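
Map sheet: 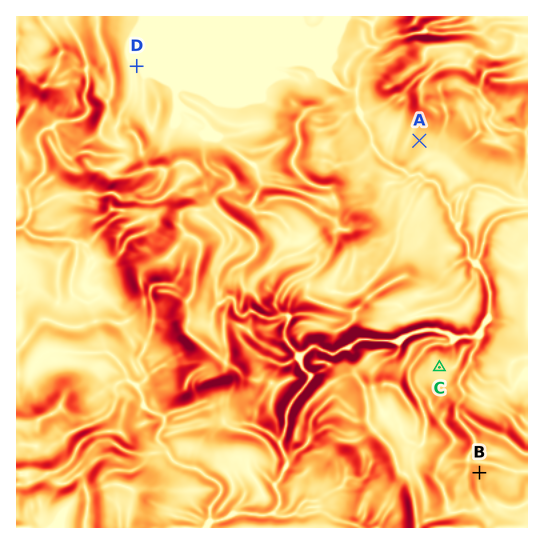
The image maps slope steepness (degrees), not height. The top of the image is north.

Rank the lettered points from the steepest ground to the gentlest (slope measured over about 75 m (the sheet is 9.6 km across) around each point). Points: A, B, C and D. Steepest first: B A C D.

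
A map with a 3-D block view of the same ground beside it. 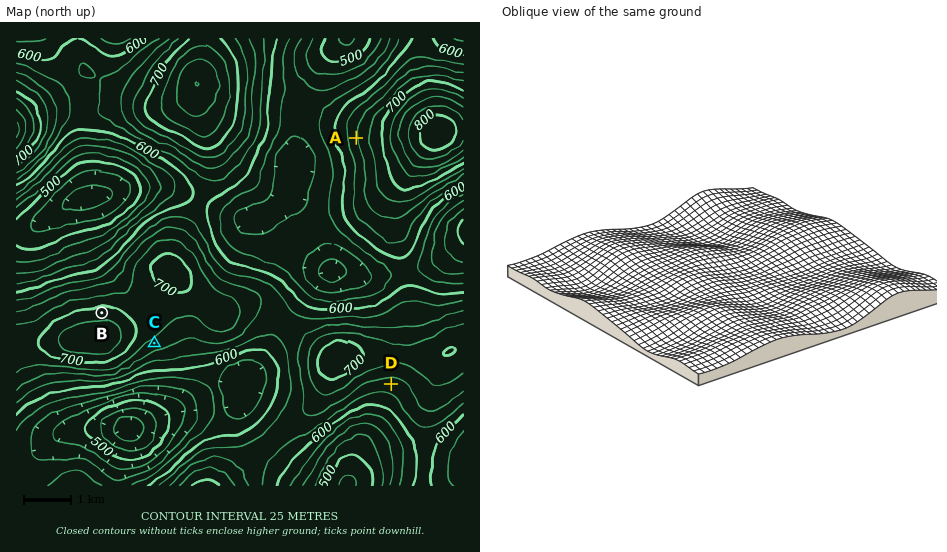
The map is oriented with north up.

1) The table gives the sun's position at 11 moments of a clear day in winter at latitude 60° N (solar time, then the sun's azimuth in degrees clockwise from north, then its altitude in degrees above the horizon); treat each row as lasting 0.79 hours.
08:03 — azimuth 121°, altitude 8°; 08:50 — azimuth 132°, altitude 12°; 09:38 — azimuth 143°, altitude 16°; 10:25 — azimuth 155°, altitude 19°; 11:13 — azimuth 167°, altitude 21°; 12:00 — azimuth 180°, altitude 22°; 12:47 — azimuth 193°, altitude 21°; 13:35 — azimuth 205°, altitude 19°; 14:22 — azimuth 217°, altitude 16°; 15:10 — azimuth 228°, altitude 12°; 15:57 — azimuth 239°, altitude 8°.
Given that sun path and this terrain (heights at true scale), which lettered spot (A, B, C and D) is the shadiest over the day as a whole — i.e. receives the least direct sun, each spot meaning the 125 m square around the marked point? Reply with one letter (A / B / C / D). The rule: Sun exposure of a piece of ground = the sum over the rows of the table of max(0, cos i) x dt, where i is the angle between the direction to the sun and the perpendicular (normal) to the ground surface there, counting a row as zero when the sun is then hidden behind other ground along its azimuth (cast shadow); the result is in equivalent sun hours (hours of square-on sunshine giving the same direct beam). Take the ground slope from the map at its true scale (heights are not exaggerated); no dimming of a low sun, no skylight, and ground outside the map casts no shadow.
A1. B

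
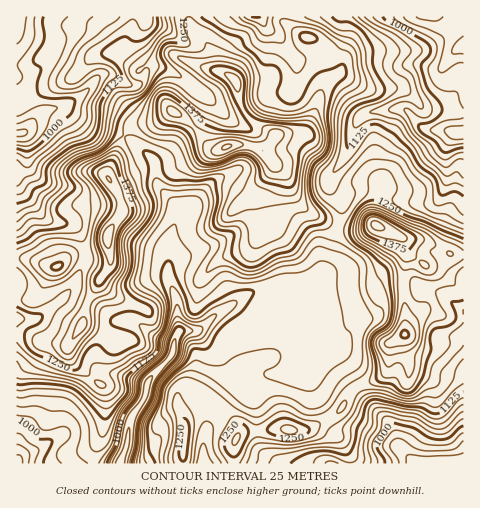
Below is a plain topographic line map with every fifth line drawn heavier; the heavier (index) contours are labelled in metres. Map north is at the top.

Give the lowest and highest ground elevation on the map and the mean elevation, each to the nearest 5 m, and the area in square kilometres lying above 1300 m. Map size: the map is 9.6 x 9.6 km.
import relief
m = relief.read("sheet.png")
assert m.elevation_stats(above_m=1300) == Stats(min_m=900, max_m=1480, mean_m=1190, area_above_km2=16.5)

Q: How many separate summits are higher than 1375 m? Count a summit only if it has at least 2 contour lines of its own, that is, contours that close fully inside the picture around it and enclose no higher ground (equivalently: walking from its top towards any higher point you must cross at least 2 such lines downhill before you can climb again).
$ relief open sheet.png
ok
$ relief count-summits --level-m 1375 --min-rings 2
5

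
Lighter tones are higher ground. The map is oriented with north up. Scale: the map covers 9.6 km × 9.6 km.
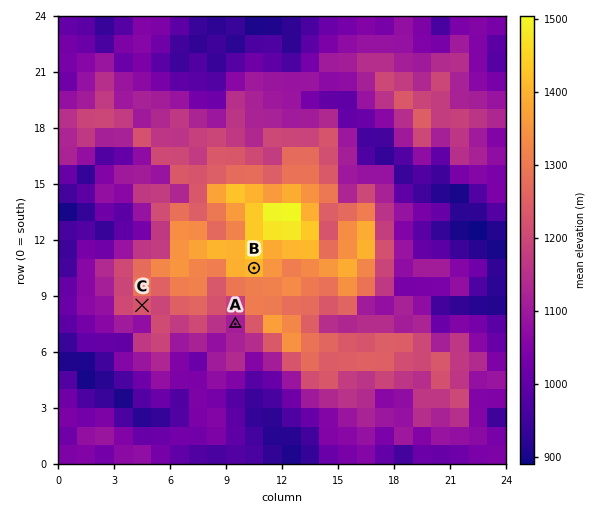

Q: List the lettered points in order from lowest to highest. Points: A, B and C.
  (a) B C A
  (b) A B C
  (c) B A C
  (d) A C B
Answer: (d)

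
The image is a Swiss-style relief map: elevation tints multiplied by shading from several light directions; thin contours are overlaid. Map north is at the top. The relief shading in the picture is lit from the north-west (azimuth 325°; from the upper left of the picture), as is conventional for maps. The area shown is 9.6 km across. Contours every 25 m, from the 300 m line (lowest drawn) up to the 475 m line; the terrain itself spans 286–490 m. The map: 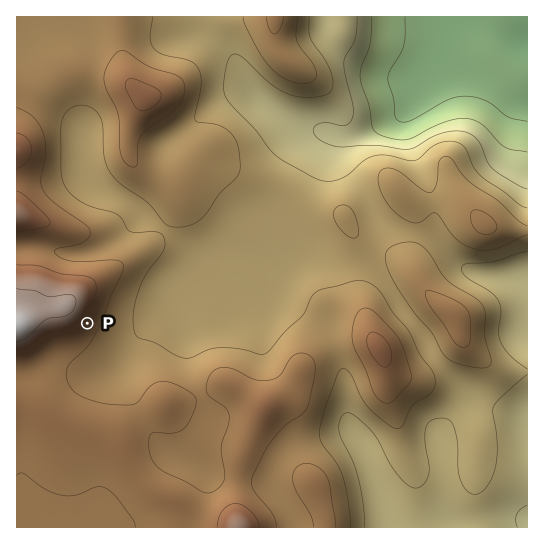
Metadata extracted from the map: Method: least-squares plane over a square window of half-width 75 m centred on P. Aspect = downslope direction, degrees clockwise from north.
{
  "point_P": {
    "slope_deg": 5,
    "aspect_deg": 125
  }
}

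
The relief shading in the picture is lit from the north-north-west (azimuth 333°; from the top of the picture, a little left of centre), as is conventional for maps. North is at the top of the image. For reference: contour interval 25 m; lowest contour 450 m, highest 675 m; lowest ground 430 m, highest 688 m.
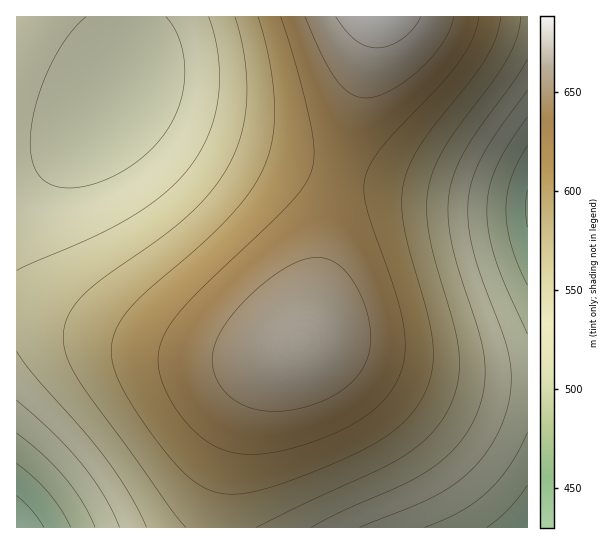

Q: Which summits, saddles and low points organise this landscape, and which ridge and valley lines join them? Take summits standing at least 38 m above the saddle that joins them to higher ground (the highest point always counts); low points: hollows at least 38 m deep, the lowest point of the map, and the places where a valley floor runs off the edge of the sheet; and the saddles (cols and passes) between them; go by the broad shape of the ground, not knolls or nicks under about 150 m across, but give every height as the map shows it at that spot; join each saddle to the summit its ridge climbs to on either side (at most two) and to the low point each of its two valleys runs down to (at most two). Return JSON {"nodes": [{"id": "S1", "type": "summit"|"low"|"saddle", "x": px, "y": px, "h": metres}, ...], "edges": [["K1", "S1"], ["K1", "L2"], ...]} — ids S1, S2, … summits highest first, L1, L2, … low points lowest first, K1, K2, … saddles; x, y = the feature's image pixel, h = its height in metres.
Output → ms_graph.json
{"nodes": [
{"id": "S1", "type": "summit", "x": 377, "y": 17, "h": 688},
{"id": "S2", "type": "summit", "x": 301, "y": 342, "h": 670},
{"id": "L1", "type": "low", "x": 17, "y": 527, "h": 430},
{"id": "L2", "type": "low", "x": 527, "y": 207, "h": 448},
{"id": "L3", "type": "low", "x": 527, "y": 527, "h": 451},
{"id": "L4", "type": "low", "x": 121, "y": 90, "h": 510},
{"id": "K1", "type": "saddle", "x": 339, "y": 174, "h": 630},
{"id": "K2", "type": "saddle", "x": 527, "y": 381, "h": 510}],
"edges": [["K1", "S1"], ["K1", "S2"], ["K1", "L2"], ["K1", "L4"], ["K2", "S2"], ["K2", "L2"], ["K2", "L3"]]}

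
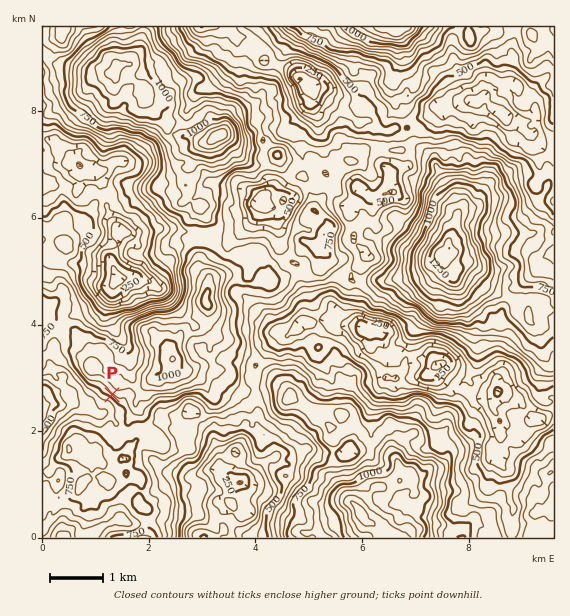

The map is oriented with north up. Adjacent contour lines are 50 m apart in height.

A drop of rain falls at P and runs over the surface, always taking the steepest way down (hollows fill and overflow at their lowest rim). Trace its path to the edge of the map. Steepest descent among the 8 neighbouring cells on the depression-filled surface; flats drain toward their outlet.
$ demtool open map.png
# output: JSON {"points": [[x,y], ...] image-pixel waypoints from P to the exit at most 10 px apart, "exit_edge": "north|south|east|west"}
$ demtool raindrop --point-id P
{"points": [[112, 395], [108, 405], [101, 413], [91, 411], [80, 408], [69, 403], [59, 404], [48, 404], [43, 409]], "exit_edge": "west"}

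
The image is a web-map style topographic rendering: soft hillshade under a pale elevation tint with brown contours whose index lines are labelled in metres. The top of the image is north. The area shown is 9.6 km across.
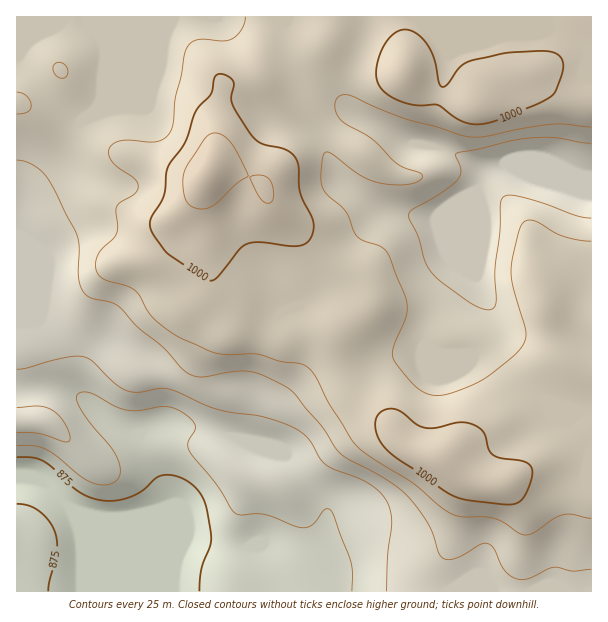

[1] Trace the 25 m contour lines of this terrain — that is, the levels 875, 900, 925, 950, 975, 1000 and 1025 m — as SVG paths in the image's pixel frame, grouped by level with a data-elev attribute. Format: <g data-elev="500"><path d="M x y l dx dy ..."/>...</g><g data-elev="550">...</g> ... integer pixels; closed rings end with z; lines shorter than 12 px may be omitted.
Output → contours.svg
<g data-elev="875"><path d="M48 591l9-40 0-11-2-9-7-11-10-10-9-4-12-2"/><path d="M17 457l16 1 10 3 8 6 27 24 11 6 12 3 15 1 15-4 11-6 13-12 7-4 14 1 15 7 7 8 6 10 7 35-1 10-9 24-2 21"/></g><g data-elev="900"><path d="M17 445l16 1 11 2 12 7 31 25 11 4 10 1 7-3 4-5 1-7-1-8-8-15-28-34-6-12 0-6 6-3 7 1 26 14 12 3 12 0 24-4 13 4 12 7 6 8 0 6-7 12 2 9 26 31 15 26 5 5 6 1 13-1 9 0 32 12 9 2 9-4 10-14 3-1 3 1 3 5 18 48 1 10 0 18"/></g><g data-elev="925"><path d="M17 432l22 2 27 8 3-1 1-3-2-7-4-9-6-8-6-4-13-4-22 1"/><path d="M17 369l10-1 38-10 18-1 9 4 22 22 14 8 10 1 21-4 11 1 45 20 15 3 33 5 19 6 15 7 12 10 11 18 6 7 42 18 12 9 7 9 3 9 2 12-4 33-2 36"/></g><g data-elev="950"><path d="M591 218l-15-2-31-12-23-7-12-2-6 2-4 7 0 29-5 36 1 33-2 6-6 2-9-3-10-5-27-20-10-9-7-12-7-24-9-18-1-4 3-5 30-17 17-14 3-9-5-14 0-3 57-13 20-2 22 0 36 5"/><path d="M17 160l10 2 13 8 8 9 8 13 22 45 1 11 0 31 2 9 5 7 6 3 18 4 9 4 18 20 24 19 21 23 9 7 12 2 30-5 16-1 14 4 26 14 32 37 19 27 8 6 42 23 20 16 19 27 9 27 5 6 6 2 7-2 24-13 6-2 5 2 3 3 7 16 5 8 6 5 6 2 12-1 24-11 19 4 18-2"/></g><g data-elev="975"><path d="M591 241l-13-1-15-4-29-15-6-1-4 2-6 13-6 25-1 12 2 16 13 42 0 8-2 6-12 14-32 23-31 13-9 1-9 0-9-4-9-7-16-19-4-8 1-10 12-29 1-12-2-10-16-41-8-8-18-6-6-5-11-24-22-21-3-14 2-20 1-4 3-1 6 3 27 20 17 7 15 3 15 0 11-3 4-5 0-3-2-1-22-9-26-25-31-19-5-7-1-8 1-6 6-4 11 1 24 12 28 11 63 18 17 0 36-8 31-5 39 3"/><path d="M17 114l10-2 3-3 1-4-4-9-5-3-5-1"/><path d="M61 78l5-1 2-8-5-6-6 0-3 2-1 6 3 4z"/><path d="M245 17l0 6-4 7-10 9-9 2-24-1-6 2-4 4-4 8-3 21-6 23-2 27-6 12-6 3-8 2-31-1-8 2-4 4-2 6 3 8 6 6 18 12 3 4 0 5-3 6-15 8-3 4-1 6 1 19-3 6-12 11-4 7-3 11 3 9 7 5 21 6 8 3 6 7 9 18 11 10 19 13 27 13 18 4 34 0 21 7 20 2 7 3 9 10 14 28 27 42 16 12 41 25 27 23 10 7 12 4 21 0 12 2 9 4 15 10 6 2 9-3 20-13 9-4 9-1 19 4"/></g><g data-elev="1000"><path d="M502 504l13 0 7-5 9-17 1-8 0-6-4-4-4-3-23-3-8-3-5-6-4-15-5-6-8-4-9-2-27 6-10 0-9-4-15-12-8-3-8 1-7 4-3 11 3 12 6 10 12 11 48 33 11 6 13 3z"/><path d="M206 279l6 2 4-3 23-28 7-6 14-2 30 4 10 0 9-6 5-12-2-10-12-26-1-25-3-9-9-8-24-6-10-7-21-33-1-6 3-12-1-5-4-4-8-3-6 3-4 16-14 17-12 33-16 22-3 8-2 23-12 20-2 6 2 11 14 19z"/><path d="M468 123l12 1 14-3 41-16 16-9 5-6 6-18 1-9-2-6-9-5-13-1-33 2-32 7-13 6-12 17-6 4-4-4-6-29-10-15-7-6-8-3-7 0-8 4-10 13-6 16 0 15 4 11 11 8 15 6 12 2 19 0 19 14z"/></g><g data-elev="1025"><path d="M199 209l7 0 7-3 23-22 12-8-16-32-7-7-7-4-6 0-6 4-18 27-4 10-1 12 3 14 5 6z"/><path d="M265 203l5 0 3-5 0-9-2-7-4-5-4-2-12 1-1 3 7 15z"/></g>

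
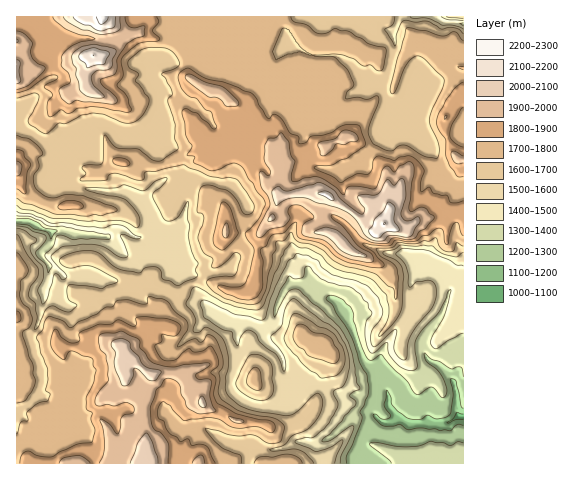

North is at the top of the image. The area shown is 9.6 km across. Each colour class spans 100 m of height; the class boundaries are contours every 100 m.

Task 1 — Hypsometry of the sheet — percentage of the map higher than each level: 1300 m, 96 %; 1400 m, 91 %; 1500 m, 85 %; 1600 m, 74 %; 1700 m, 54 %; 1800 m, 28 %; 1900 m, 13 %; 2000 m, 4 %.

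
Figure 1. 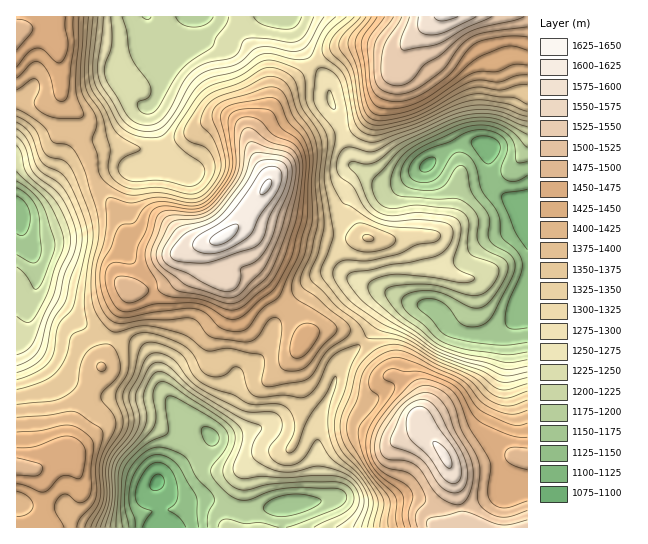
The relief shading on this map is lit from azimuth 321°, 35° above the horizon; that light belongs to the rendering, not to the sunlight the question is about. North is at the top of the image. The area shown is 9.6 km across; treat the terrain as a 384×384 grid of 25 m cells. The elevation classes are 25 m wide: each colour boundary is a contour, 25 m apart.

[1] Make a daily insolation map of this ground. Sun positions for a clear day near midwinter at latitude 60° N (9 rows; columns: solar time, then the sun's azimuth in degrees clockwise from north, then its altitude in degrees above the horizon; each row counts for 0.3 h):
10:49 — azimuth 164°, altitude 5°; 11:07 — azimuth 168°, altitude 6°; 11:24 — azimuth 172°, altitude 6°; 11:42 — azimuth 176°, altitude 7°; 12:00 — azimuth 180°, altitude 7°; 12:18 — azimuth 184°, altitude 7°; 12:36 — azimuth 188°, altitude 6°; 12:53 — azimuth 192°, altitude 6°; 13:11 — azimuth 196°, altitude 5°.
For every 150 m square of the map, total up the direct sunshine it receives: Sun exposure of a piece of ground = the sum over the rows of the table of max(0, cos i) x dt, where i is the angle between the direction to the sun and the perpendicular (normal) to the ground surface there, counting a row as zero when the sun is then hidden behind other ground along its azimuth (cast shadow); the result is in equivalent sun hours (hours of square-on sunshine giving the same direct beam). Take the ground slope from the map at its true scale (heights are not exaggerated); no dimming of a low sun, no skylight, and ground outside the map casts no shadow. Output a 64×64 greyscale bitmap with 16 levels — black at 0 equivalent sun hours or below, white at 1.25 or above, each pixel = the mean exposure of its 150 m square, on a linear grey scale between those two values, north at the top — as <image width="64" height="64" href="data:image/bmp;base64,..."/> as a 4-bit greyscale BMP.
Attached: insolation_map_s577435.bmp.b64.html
<image width="64" height="64" href="data:image/bmp;base64,Qk12CAAAAAAAAHYAAAAoAAAAQAAAAEAAAAABAAQAAAAAAAAIAAATCwAAEwsAABAAAAAAAAAAAAAAABEREQAiIiIAMzMzAERERABVVVUAZmZmAHd3dwCIiIgAmZmZAKqqqgC7u7sAzMzMAN3d3QDu7u4A////ADMyIjRmZUI0ZmZURDIREAAAAAAAARIjRVVDIiIhAAAAEiIiNXiHQiNFVURDIREhAAAAAAAAARIjQyERERAAAAAiMzNFeIdTESMzNDMiNFVDIhEAAAARIiMiESNDIQAAAFVVVVVmZUMyERI0QzRXd3dmVUMhASRFVUIkVnZTEAAAiHZmVVRDNEQhI0VVVneIiZmZiHZmZ4mHZVZ4h2QyIRCYdmZlQyI0VUM0VWZmd3eJq7uqqqqqqqh2ZneHVEQzM3ZVVmVDI0VmZVVVVVVWZniru6mau7q7mHZmZ2VEREVmQzRWZUREV3d3d2VDMjRVeJmZh3mrqqqYd3dmQyM0RncREkVURWeJmIiIZTIREjVmd3dlZ5mYiIiIh2UxEiNFVAARIzM0aKqpmZhlMhERJEREVVVWeHZVZ3h3UxARIjIRARABERJYqqmYdlQzIiIjIhI0VVZmZDNFZmUxAAEjIQAREAAAATV4iIdkMzNERDMiEjRFVVVDESNFUxAAESIQABERAAABI1ZmZUMjNGeHZUMzNEREQzIQEjRDEREREQAAABAAAREiMzREMzNXmqmHZlREVUMiIQABIzIRIhEAAAAAAAABIiIRIjMzRXmqqYiIdlVVQhEiEAABEREiEAAAABERAREiIhESIzRoq7qIiJmHZVVCESMgAAAAAREQAAAAEREREjNEM0RERoq7qHZniYdmZlMRIzIAAAAAAAAAAAABEiIiNFZndlVomqqHZVVWd3ZmUyIjRDAAAAAAAAAAAAABIzNFZnd3Z4mZiHZVQzRnd2ZUMiI0QgAAAAAAAAAAAAASM0RVVVZniHZmVURDM1Z3dlUyEREhAAAAAAAAAAAAABIjMzMzRXiHZVVURVVDRWd2ZkIQAAAAAAAAAAAAAAABIjIhESNFeId2ZVVmdlQ0Vmd3ZCAAAAAAAAAAAAAAEAEjMyERI0VoiIdmZ4iHZDNFZ3iGQQAAAAAAAAAAAAAgEjMzIRI0VniIh2Z4iHZkMzNFZ3dTAAAAAAAAAAAAABESIzIjNWeImZh2VWeHdlVDIiNFVEIAAAAAAAAAAAAAERERIjRnmruph2VVZndlVUQiEREREAAAAAAAAAAAAAEhERASRWiau6mId3d3h3ZlVDIRAAAAAAAAAAAAAAAAATIRABJFZ3iZmZmqqqqph3dkMhEAAAAAAAAAAAACIhARMyERIzRmZmd3irzMy7qYh2QhEAAAAAAAAAAAATREMiJDIRIjNFZUREVnmruqmIiYdTEAAAAAAAAAAAAkVVVUMzIiIiIzRDIiJFZ3h2VVZ4h2QhAAABIhAAAAE0RERWZDESIiIiMzIQE2iHdlQiNGd3dlMiIjNFVCEQI0MiI0VlQBEhERIiEAE1iZh2ZUM0VmZ3dlREVndlVURDMhERIjRAEiEREiEREjVmd3d4h2ZmZmZ2ZVVnd3d2ZlVDIRAAEiEjMhESERIzMiI0Vnmph3ZmVVVVVWeIiHdmZmQyEAAAEiNDMiIiIzMhERIzRniHZmZlREREVmZmVWZmZUMhAAESI0REQzMjIhERERERJGZlVmZVVUMzMhEiNDNERDMRESMzRVVVQzIiIiEAAAABNVRFVmVUMhEAAAAAABI0REMiIzRFVmVEMyIiEAAAAAATVVVVVUMyIAAAAAAAABIzMyIjRVZmZlRDIhEAAAAAABNGZlVEMzMhAAAAAAAAARERIjVnd3ZmVDEAAAAAAAAAAkZ3ZlMyMzEAAAAAAAAAEBI0R4mIdmVTEAAAAAAAAAABJGd2UyIiIQAAAAAAABERE1Zqqph2ZUIAAAAAAAAAAAASRmZTMiIRAAAAAAABIiI1Z2mZmHZVMgAAAAAAAAAAAAEkVVRDIQEiIQAAAAEjMzVnZniIdlRDEAAAAAAAAAAAEAEjREQyEkVUIAAAASIiM1ZkVnd2VENDIQAAAAAAAAIQAAEjRERFZ3ZjEAABERERNGVWd2ZUM0VUMgAAAAAAEhAAABI0VWZ3d4hjESEAEREkZ2ZWZUMzMzMiEAAAAAAyAAAAASNWZ3iImqqXUxEjMzRodlVVQzMiEAAAAAAAAzIAAAABEjVniaqrzMuXVFd3d3mGVVVVVCEAAAASIiI0MQAAAAARI1ebzN3d3Muqqrupmph2ZmVDIAAAAAASNEMgAAAAAAASR5vN7u7d3d3d3Mu5h3ZmVCEQAAAAAAEjMgAAAAAAABNGiavN7u3d3u7dy8dlVWVBAAAAAAAAABEAAAAAAQARJFVniavM3dzMzdy6lUM0VCEAABEREREAAAAAAAABEiI0VWeImaq8y7u7u5dlQzREMQABIiIhEQAAAAAAAAEjM0VVV4iZiZq7qqqph1dUREQyEBEzIiIRAAAAAAAAASM0VVVVd3d3iaqqmZiHd2VVREMiIjMhEhEAAAAAAAAAEjVnZURVVVVniJmIh3iHZmVURDMzMiESEQAAAAAAAAACRoh2RDRERVZnd3dmZ3ZmZlVEQ0MyIiIhEAAAAAAAAAE2iHZUM0RVVmZmZlVWZndlVUREQzIiIiIhAAAAAAAAACRmZlMzNFZmZmZmVWZlZmRDRERDMzMzMiIQAAAAAAAAEjNDMiI0VneIh3d3d3RVVDI0RDMzMzMyIhEAAAAAAAAAABERESNGeImamZmYgzRDMzREMzIzMzIRERAAAAAAAQAAAAAAEjRmeau6qpmCIzREREQzIiMzMhAREQAAAAAREAAAAAERI0VXiZmIh3"/>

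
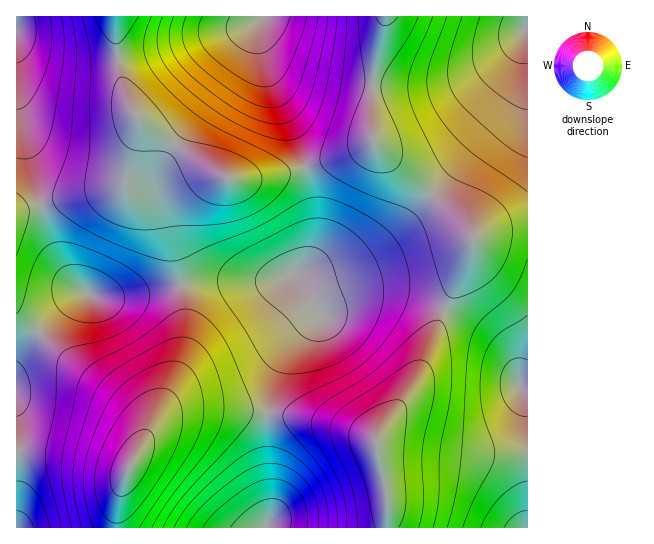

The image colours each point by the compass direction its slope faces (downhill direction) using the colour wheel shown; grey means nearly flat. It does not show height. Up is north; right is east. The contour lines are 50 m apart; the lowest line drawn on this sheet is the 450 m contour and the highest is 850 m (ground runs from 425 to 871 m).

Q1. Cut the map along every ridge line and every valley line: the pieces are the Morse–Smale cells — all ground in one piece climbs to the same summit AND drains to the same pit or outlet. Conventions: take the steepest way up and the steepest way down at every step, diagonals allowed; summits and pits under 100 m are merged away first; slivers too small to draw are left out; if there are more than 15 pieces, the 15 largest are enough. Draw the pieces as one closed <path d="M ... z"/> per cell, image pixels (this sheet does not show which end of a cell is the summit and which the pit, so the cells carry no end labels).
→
<path d="M293 275l-24 6-75 2-77 14-18 0-14-4-11 6-16 13-26 27-16 23 0 165 99 1 2-23 8-30 23-42 13-14 9-6 17-4 38 0 42 4 5-26 12-30 20-27 19-12-22-35z"/><path d="M141 120l-2 1-2 16-12 40-7 8-102 26 1 150 27-35 25-23 12-8 6-2 12 4 18 0 77-14 75-2 24-6 15-13 7-17 0-34-6-30-4-13-52 11-24 0-20-11-62-41z"/><path d="M527 16l-141 0-3 11-11 60 1 54 17 19 53 44 31 33 20-9 34-6z"/><path d="M446 309l-7 13-24 61-30 40-9 18 11 52 0 34 140 1 1-139-8-3-4-17-5-11-18-21-19-13z"/><path d="M263 16l-147 1 0 30 3 20 9 34 7 13 12 13 62 41 20 11 33-2 43-10-9-30-23-50-12-33-2-27z"/><path d="M115 16l-99 1 1 194 44-12 46-10 11-4 6-6 12-37 3-21-11-20-8-27-4-27z"/><path d="M374 141l-28 14-41 12 10 44 0 34-7 17-15 13 8 8 21 33 7-8 14-8 35-7 28 3 39 13 26-58 2-14-30-33-53-44z"/><path d="M382 293l-19 2-20 5-14 8-7 11-11 5-11 10-12 16-11 21-6 22-2 20 46 7 51 15 9 6 2-2 8-16 30-40 29-72-1-3-17-7-20-5z"/><path d="M225 409l-46 2-14 5-13 11-15 24-14 31-6 23 0 23 148 0 2-2 4-9 0-28-4-36 1-39z"/><path d="M385 16l-120 0-2 2-4 9 2 27 12 33 23 50 10 30 40-12 27-14-1-54z"/><path d="M275 413l-7 1-1 8 4 95-6 10 121 1 2-14-1-21-11-51-10-7-29-10z"/><path d="M527 223l-33 5-21 10-8 27-20 42 2 4 39 21 18 17 12 20 4 17 3 2 5-1z"/>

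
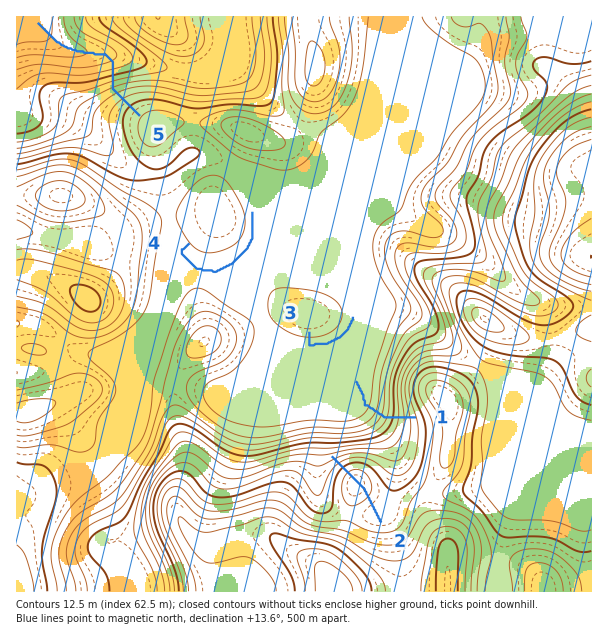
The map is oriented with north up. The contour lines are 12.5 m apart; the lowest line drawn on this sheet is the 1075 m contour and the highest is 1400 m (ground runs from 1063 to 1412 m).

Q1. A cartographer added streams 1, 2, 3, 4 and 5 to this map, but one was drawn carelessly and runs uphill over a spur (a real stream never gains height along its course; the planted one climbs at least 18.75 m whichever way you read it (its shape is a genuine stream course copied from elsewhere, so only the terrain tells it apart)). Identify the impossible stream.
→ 2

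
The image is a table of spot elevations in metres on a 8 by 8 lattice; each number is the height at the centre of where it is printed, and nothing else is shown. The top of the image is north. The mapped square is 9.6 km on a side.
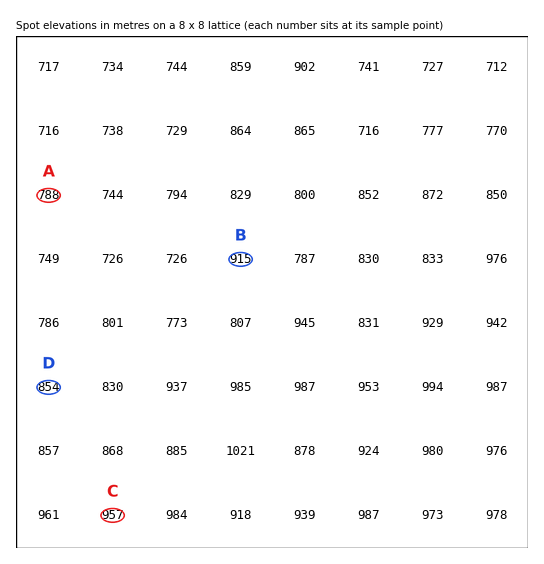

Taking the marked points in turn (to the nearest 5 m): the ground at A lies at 790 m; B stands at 915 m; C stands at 955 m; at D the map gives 855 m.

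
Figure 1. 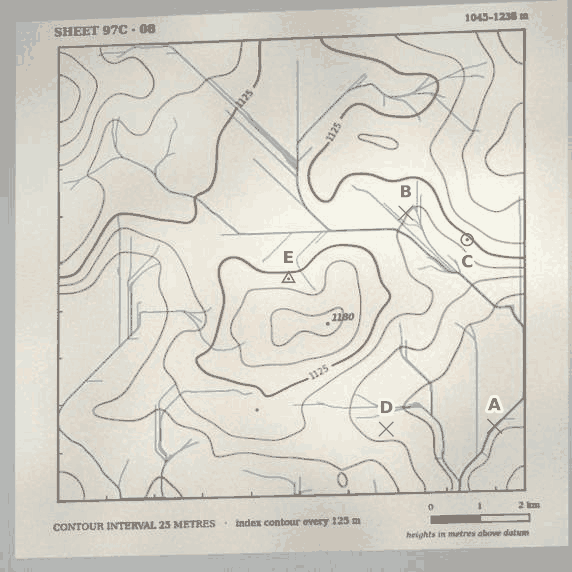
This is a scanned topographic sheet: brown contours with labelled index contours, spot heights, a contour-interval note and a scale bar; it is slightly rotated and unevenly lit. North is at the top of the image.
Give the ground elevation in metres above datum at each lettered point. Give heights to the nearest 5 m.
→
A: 1050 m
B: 1100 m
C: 1120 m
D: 1065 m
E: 1135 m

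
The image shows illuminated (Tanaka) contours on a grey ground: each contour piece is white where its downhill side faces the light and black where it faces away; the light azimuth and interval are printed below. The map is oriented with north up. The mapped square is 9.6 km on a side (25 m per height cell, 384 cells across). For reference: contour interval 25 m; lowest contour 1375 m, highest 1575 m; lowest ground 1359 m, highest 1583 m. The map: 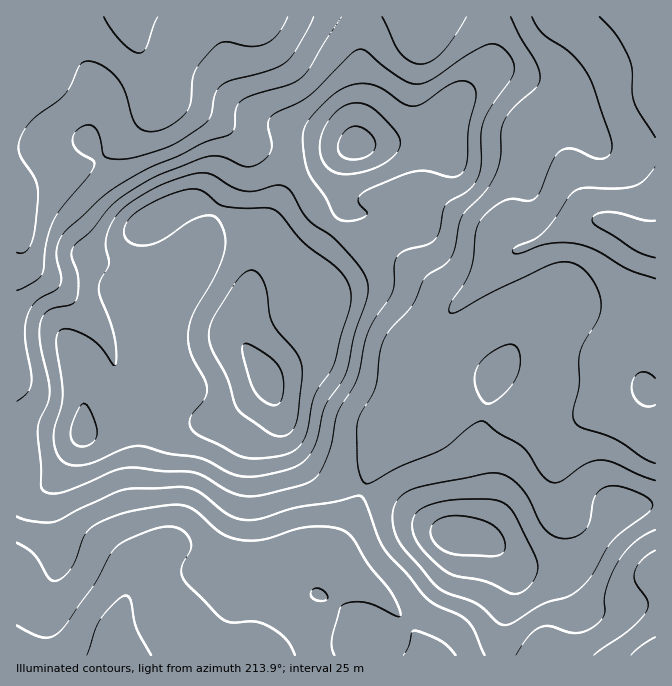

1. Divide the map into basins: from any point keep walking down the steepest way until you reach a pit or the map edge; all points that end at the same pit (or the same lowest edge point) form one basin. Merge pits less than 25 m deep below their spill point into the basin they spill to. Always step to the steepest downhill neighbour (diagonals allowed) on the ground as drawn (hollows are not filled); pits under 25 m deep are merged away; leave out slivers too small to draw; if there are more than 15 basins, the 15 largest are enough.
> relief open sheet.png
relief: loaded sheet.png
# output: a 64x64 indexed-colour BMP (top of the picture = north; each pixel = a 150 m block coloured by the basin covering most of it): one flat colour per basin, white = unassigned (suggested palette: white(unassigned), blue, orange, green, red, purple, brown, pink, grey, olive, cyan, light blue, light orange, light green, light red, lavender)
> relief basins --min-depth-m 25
<image width="64" height="64" href="data:image/bmp;base64,Qk12CAAAAAAAAHYAAAAoAAAAQAAAAEAAAAABAAQAAAAAAAAIAAATCwAAEwsAABAAAAAAAAAA////ALR3HwAOf/8ALKAsACgn1gC9Z5QAS1aMAMJ34wB/f38AIr28AM++FwDox64AeLv/AIrfmACWmP8A1bDFACIiIiIiIiIiIiIiIiIiIiIiIiIiIiIiIiREREREREREIiIiIiIiIiIiIiIiIiIiIiIiIiIiIiIiJEREREREREQiIiIiIiIiIiIiIiIiIiIiIiIiIiIiIiIkRERERERERCIiIiIiIiIiIiIiIiIiIiIiIiIiIiIiIiREREREREREIiIiIiIiIiIiIiIiIiIiIiIiIiIiIiIiJEREREREREQiIiIiIiIiIiIiIiIiIiIiIiIiIiIiIiIkRERERERERCIiIiIiIiIiIiIiIiIiIiIiIiIiIiIiIiJEREREREREIiIiIiIiIiIiIiIiIiIiIiIiIiIiIiIiIkREREREREQiIiIiIiIiIiIiIiIiIiIiIiIiIiIiIiIiRERERERERCIiIiIiIiIiIiIiIiIiIiIiIiIiIiIiIiQRERFEREREIiIiIiIiIiIiIiIiIiIiIiIiIiIiIiIiERERERREREQiIiIiIiIiIiIiIiIiIiIiIiIiIiIiIiEREREREURERCIiIiIiIiIiIiIiIiIiIiIiIiIiIiERERERERERFEREIiIiIiIiIiIiIiIiIiIiIiIiIiIhEREREREREREUREQiIiIiIiIiIiIiIiIiIiIiIiIiIRERERERERERERFERCIiIiIiIiIiIiIiIiIiIiIiIiERERERERERERERERERMyIiIiIiIiIiIiIiIiIiIiIhEREREREREREREREREREzMyIiIiIiIiIiIiIiIiIiERERERERERERERERERERETMzIiIiIiIiIiIiIiIiIhERERERERERERERERERERERMzMyIiIiIiIiIiIiIiIhEREREREREREREREREREREREzMzMiIiIiIiIiIiIiIhERERERERERERERERERERERETMzMyIiIiIiIiIiIiIhERERERERERERERERERERERERMzMzMiIiIiIiIiIiIiEREREREREREREREREREREREREzMzMyIiIiIiIiIiIiIRERERERERERERERERERERERETMzMzIiIiIiIiIiIiIRERERERERERERERERERERERERMzMzMiIiIiIiIiIiIhEREREREREREREREREREREREREzMzMzIiIiIiIiIiIiERERERERERERERERERERERERETMzMzMzMiIiIiIiIiERERERERERERERERERERERERERMzMzMzMzMiIiIiIiIREREREREREREREREREREREREREzMzMzMzMzIiIiIiIiIRERERERERERERERERERERERETMzMzMzMzMiIiIiIiIiERERERERERERERERERERERERMzMzMzMzMzMzMiIiIiIiEREREREREREREREREREREREzMzMzMzMzMzMzMyIiIiIRERERERERERERERERERERETMzMzMzMzMzMzMzMiIiIiERERERERERERERERERERERMzMzMzMzMzMzMzMyIiIiIREREREREREREREREREREREzMzMzMzMzMzMzMzIiIiIhERERERERERERERERERERETMzMzMzMzMzMzMzMiIiIiERERERERERERERERERERERMzMzMzMzMzMzMzMzIiIiEREREREREREREREREREREREzMzMzMzMzMzMzMzMiIiERERERERERERERERERERERETMzMzMzMzMzMzMzMyIiIRERERERERERERERERERERERMzMzMzMzMzMzMzMzMiIiEREREREREREREREREREREREzMzMzMzMzMzMzMzMyIiIhERERERERERERERERERERETMzMzMzMzMzMzMzMzIiIiERERERERERERERERERERERMzMzMzMzMzMzMzMzMiIiIhEREREREREREREREREREREzMzMzMzMzMzMzMzMzIiIiIRERERERERERERERERERETMzMzMzMzMzMzMzMzMyIiIhERERERERERERERERERERMzMzMzMzMzMzMzMzMzMiIhEREREREREREREREREREREzMzMzMzMzMzMzMzMzMzMiERERERERERERERERERERETMzMzMzMzMzMzMzMzMzMzIhERERERERERERERERERERMzMzMzMzMzMzMzMzMzMzMyEREREREREREREREREREREzMzMzMzMzMzMzMzMzMzMzMRERERERERERERERERERETMzMzMzMzMzMzMzMzMzMzMzVVVRERERERERERERERERMzMzMzMzMzMzMzMzMzMzMzNVVVVVUREREREREREREREzMzMzMzMzMzMzMzMzMzMzM1VVVVVRERERERERERERETMzMzMzMzMzMzMzMzMzMzMzVVVVVVERERERERERERERMzMzMzMzMzMzMzMzMzMzMzM1VVVVVREREREREREREREzMzMzMzMzMzMzMzMzMzMzMzVVVVVVURERERERERERETMzMzMzMzMzMzMzMzMzMzMzNVVVVVVVERERERERERERMzMzMzMzMzMzMzMzMzMzMzM1VVVVVVVREREREREREREzMzMzMzMzMzMzMzMzMzMzMzVVVVVVVVURERERERERETMzMzMzMzMzMzMzMzMzMzMzNVVVVVVVVRERERERERERMzMzMzMzMzMzMzMzMzMzMzM1VVVVVVVREREREREREREzMzMzMzMzMzMzMzMzMzMzMzVVVVVVVVERERERERERETMzMzMzMzMzMzMzMzMzMzMzNVVVVVVVURERERERERER"/>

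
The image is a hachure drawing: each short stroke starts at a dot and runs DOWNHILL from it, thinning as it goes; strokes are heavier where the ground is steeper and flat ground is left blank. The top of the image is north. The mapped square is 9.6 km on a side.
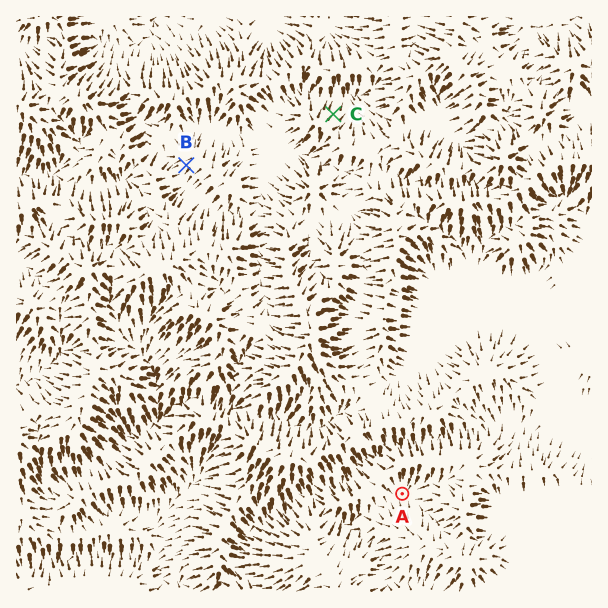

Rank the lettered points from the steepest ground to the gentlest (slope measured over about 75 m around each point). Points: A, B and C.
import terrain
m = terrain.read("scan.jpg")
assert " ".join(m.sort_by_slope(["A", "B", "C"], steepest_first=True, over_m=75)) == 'C B A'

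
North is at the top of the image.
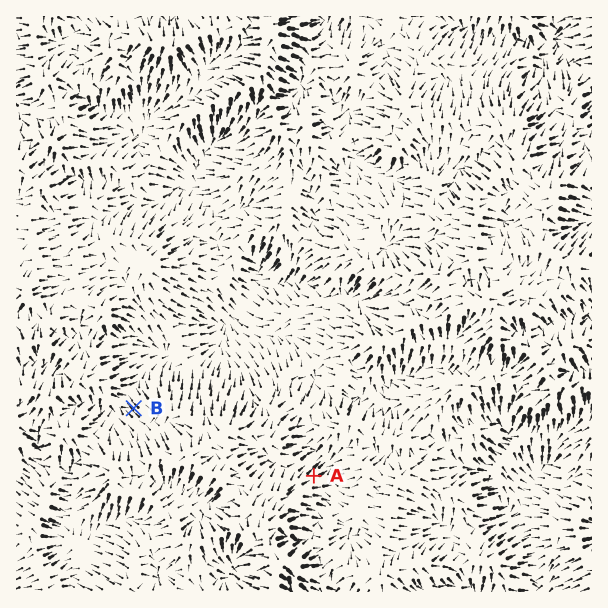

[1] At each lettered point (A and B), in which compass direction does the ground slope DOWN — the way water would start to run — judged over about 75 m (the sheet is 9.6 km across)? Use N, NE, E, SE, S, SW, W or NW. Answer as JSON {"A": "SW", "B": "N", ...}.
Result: {"A": "NE", "B": "NW"}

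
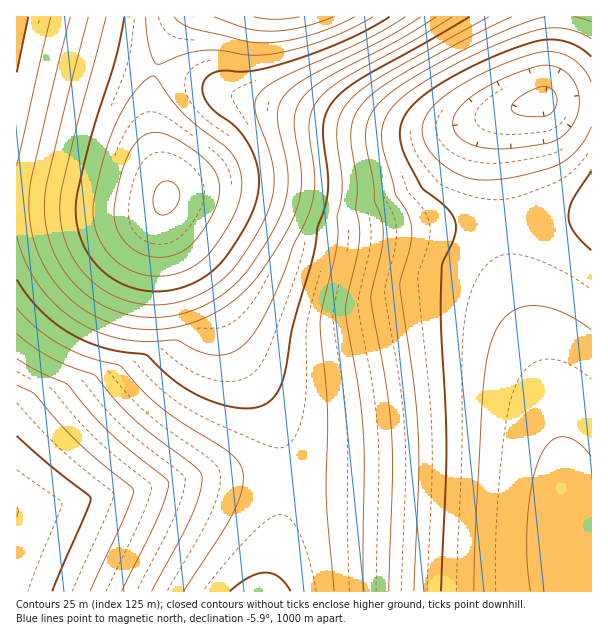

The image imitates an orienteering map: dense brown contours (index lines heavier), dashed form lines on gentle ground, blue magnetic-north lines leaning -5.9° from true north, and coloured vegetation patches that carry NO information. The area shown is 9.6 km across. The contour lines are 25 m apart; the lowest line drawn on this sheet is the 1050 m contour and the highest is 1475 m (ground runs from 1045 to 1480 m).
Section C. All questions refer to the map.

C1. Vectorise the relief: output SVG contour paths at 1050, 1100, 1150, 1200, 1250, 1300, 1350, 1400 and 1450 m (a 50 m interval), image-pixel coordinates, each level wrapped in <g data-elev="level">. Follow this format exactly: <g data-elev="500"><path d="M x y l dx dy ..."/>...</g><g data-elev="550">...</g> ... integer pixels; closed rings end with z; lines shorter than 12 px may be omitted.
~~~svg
<g data-elev="1050"><path d="M524 116l-8-2-4-4 0-5 5-6 11-7 12-5 8 0 6 4 3 5 0 6-2 6-4 5-9 4z"/></g><g data-elev="1100"><path d="M474 591l1-61 8-138 4-35 7-24 7-11 9-9 10-5 11-2 14 1 15 4 15 8 16 11"/><path d="M591 127l-5 11-8 11-9 9-11 7-37 11-32 4-22-2-21-11-11-9-7-9-4-9-2-9 2-11 5-9 8-9 13-10 38-21 45-17 18-2 16 4 14 10 10 16"/></g><g data-elev="1150"><path d="M414 591l5-109-1-48-4-51-14-98 10-39 2-16-4-17-13-19-11-41-2-16 1-14 4-9 7-9 22-18 41-24 46-21 31-11 18-3 20 2 19 9"/><path d="M17 385l18 9 42 47 56 48 0 6-8 21-35 75"/></g><g data-elev="1200"><path d="M363 591l1-126-1-33-4-42-14-79 3-15 9-42 3-18-1-14-3-13 1-29-6-39 1-18 4-10 6-9 9-9 14-11 64-36 63-31"/><path d="M17 334l16 13 18 11 18 8 26 9 21 26 18 18 21 18 37 27 9 9 1 4-1 11-8 24-12 25-29 54"/></g><g data-elev="1250"><path d="M291 591l-12-14-6-3-7-1-8 1-9 3-19 14"/><path d="M17 279l12 18 15 17 16 13 18 11 30 11 38 6 33 29 16 10 18 8 15 4 15 2 12 0 11-4 10-10 7-16 10-51 20-69 5-31 8-26 2-24-5-46 1-12 4-11 11-13 18-14 113-64"/><path d="M28 17l-11 55"/></g><g data-elev="1300"><path d="M70 17l-39 165-2 28 4 27 6 18 9 18 13 17 14 13 17 11 18 9 19 5 21 2 18-2 18-3 18-7 17-8 15-11 12-11 11-13 12-18 20-33 9-26 1-25-6-39-1-14 3-13 8-12 10-9 14-9 68-36 39-24"/></g><g data-elev="1350"><path d="M106 17l-44 169-2 20 1 19 5 17 6 15 9 13 12 12 14 10 15 7 16 5 17 1 16-1 17-5 15-6 15-10 11-10 9-10 25-41 9-22 2-21-4-24-15-45 1-11 5-7 19-14 83-37 42-24"/></g><g data-elev="1400"><path d="M156 276l15-1 14-4 13-8 11-9 14-20 11-19 6-17 2-15-3-16-9-15-44-36-14-15-16-23-3-2-7 4-12 13-9 13-9 18-14 41-8 33-1 14 1 12 4 12 6 11 7 10 11 8 10 6 12 4z"/><path d="M146 17l4 33 3 10 5 4 26-10 19-4 18 0 33 5 33-4 45-14 41-20"/></g><g data-elev="1450"><path d="M160 215l5 0 6-3 5-5 3-7 1-6-2-6-4-5-4-2-5 0-5 2-4 5-2 6 0 13 2 5z"/><path d="M214 17l32 11 24 3 30-3 33-11"/></g>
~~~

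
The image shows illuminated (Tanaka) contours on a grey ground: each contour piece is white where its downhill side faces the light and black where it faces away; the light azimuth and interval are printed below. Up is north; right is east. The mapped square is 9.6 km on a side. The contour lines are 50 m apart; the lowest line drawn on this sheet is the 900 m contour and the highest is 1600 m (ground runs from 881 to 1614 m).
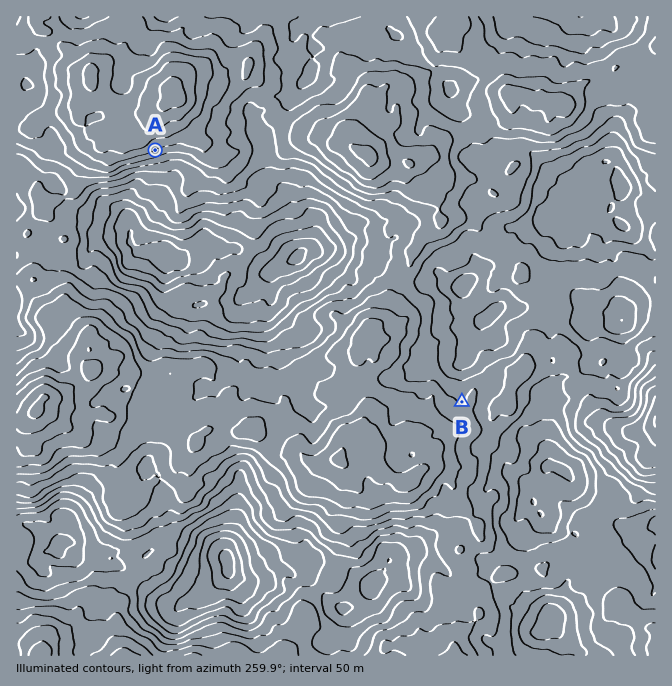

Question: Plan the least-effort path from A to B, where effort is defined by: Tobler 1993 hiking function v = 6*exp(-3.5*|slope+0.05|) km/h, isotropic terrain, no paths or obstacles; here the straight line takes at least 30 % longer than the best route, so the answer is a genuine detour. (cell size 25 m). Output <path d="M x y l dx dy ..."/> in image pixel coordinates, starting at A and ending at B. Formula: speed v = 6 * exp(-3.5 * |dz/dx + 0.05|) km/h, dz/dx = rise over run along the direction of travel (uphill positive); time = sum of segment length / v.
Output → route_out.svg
<path d="M155 150l4-2 23 0 10 5 8 9 17 8 12 0 6-3 4 0 6-4 5-5 4-1 1 0 7 3 8 0 10 5 14 0 16 8 10 10 37 19 3 3 14 7 3 3 5 10 0 3 10 20 0 2 6 13 0 7 7 13 3 4 7 13 5 5 2 3 0 2 5 10 0 20 7 13 0 7 11 23 12 12 1 3 4 4"/>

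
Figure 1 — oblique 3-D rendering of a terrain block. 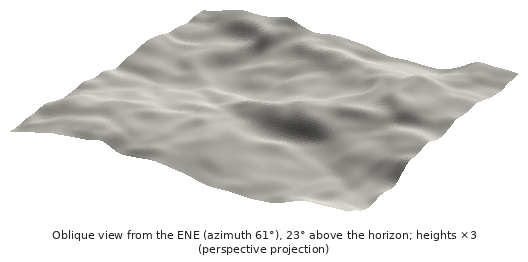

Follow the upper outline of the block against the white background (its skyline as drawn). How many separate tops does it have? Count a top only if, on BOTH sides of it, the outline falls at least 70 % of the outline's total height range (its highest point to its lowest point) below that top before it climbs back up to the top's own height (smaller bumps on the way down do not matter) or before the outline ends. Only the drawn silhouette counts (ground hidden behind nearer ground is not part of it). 0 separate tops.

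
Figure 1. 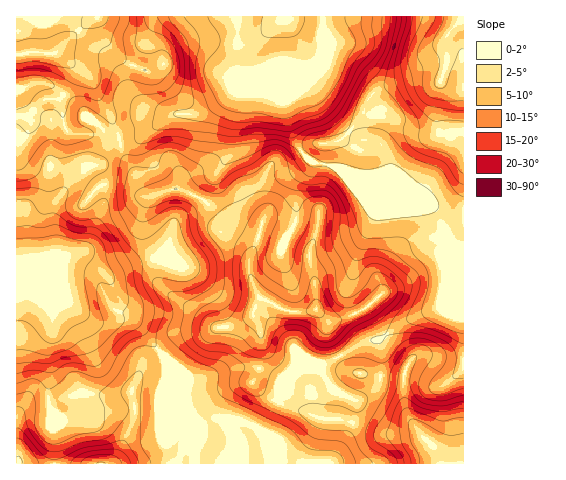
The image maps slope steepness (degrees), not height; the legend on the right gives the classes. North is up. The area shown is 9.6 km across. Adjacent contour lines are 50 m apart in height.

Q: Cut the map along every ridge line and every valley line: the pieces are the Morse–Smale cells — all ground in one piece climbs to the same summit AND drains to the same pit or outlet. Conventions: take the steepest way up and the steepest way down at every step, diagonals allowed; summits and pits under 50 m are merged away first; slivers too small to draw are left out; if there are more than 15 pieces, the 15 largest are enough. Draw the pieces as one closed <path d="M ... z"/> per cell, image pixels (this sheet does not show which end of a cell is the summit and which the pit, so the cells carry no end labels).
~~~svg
<path d="M306 65l-61 25-7 5-1 14-6 22-1 22-16 23-3 19-5 7 22 26 16 11 8 10-3 23 11 26-7 17-23 11-55 8-17 14 13 16 20 48 11 12 14-6 13-1 13 3 17 11 4 0 15-33 8-7 4-10 7-8 29-9 37-21 15-3 22-16 40-16 6-15 2-56-16-30-97-41-23-4-14-15-7-16-7-29 11-25z"/><path d="M463 16l-140 0-1 37-7 9-7 2-13 13-11 25 11 38 13 20 7 3 20 3 97 41 14 27 2 5 12 7 4-1z"/><path d="M449 240l-3 6 0 47-4 13-42 18-22 16-15 3-37 21-29 9-7 8-4 10-8 7-15 33-4 0-17-11-13-3-13 1-14 6-11-12-20-48-6-7 3 14 29 70-2 22 268 1 1-218z"/><path d="M236 16l-219 0-1 100 13 2 12-17 5-2 10 0 6 6 1 15 5 12 6 2 17 0 8-5 10-10 1-4 9 19 1 10 21-7 33-23 22 0 7-2 29-21 64-27-4-2-12 0-25 9-17 0-1-2 1-45z"/><path d="M207 203l-7 5-24 13-8 25-9 13-29 7-19 9-6-1-15-14-10-6-7 0-17 6-17 0-1 2 8 14 13 14 4 9 24 18 12 6 13 0 10-4 9 1 12 10 15 18 9-9 12-6 20-1 39-8 15-9 7-16-11-27 3-23-8-10-16-11z"/><path d="M46 274l-2 13 8 18 0 29-3 10 0 59 3 8-1 14 2 3 1 35 55 1 9-8 16-37 1-13-3-16 12-29 13-13-14-18-12-10-9-1-10 4-13 0-9-4-27-20-6-13z"/><path d="M322 16l-85 0 0 53 1 2 17 0 25-9 12 0 4 2-64 27-29 21-7 2-22 0-33 23-9 5-10 1 0 9 10 15 10 25 6 4 5 0 15-6 11-1 28 13 4-7 3-19 16-23 1-22 6-22 1-14 7-5 70-28 8-13z"/><path d="M120 144l-9 3-12 16-11 5-21 17-14 24 3 44-13 7 13 0 17-6 7 0 10 6 15 14 6 1 19-9 29-7 9-13 8-25 30-18-4-4-23-10-11 1-15 6-9-3-22-41z"/><path d="M56 99l-10 0-5 2-12 17-13-1 1 144 19 0 20-8-3-44 5-10 18-23 12-8 11-5 12-16 9-3-1-10-9-19-1 4-10 10-8 5-17 0-6-2-5-12-1-15z"/><path d="M43 287l-3 7-24-4 1 174 37-1-1-35-2-3 1-14-3-8 0-59 3-10 0-29z"/><path d="M158 348l-14 13-12 29 3 16-1 13-16 37-8 8 85-1 2-22-29-70-4-15z"/><path d="M38 260l-22 2 1 27 19 5 6-2 3-9 0-11z"/>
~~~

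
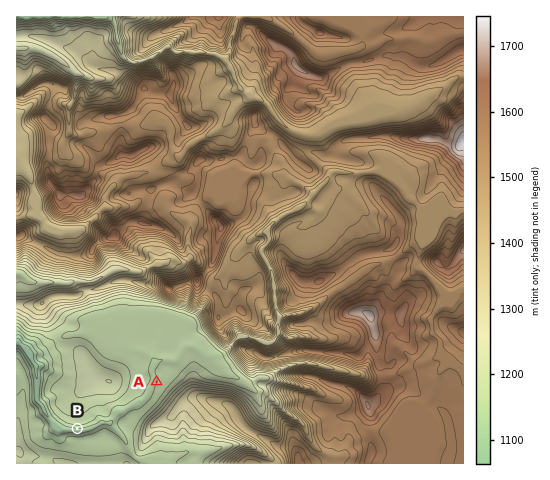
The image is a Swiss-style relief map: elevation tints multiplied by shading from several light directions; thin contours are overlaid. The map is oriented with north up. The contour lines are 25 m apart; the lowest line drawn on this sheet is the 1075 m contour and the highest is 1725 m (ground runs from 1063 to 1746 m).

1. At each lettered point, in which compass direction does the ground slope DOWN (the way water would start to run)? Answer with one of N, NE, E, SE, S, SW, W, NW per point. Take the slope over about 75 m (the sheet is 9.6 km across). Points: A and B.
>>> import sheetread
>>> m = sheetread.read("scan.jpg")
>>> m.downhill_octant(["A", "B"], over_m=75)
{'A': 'W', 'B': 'S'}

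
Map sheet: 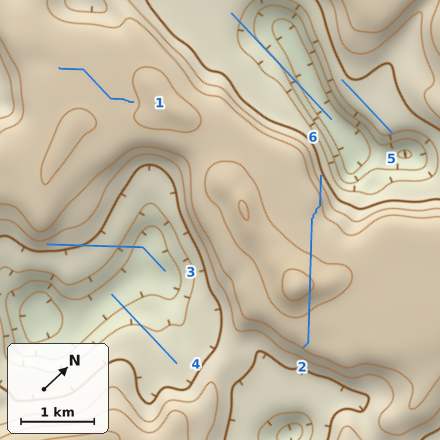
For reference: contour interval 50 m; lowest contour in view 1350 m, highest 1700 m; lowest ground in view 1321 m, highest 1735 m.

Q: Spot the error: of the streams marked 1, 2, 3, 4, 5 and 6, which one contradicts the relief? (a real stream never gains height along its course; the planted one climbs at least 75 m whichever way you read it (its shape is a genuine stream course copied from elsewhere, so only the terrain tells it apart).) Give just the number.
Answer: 2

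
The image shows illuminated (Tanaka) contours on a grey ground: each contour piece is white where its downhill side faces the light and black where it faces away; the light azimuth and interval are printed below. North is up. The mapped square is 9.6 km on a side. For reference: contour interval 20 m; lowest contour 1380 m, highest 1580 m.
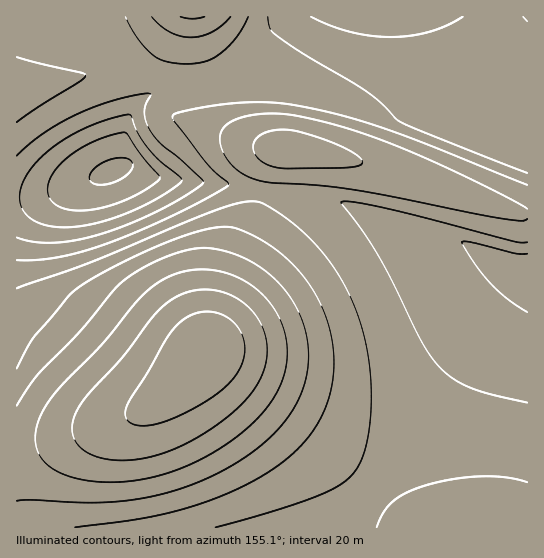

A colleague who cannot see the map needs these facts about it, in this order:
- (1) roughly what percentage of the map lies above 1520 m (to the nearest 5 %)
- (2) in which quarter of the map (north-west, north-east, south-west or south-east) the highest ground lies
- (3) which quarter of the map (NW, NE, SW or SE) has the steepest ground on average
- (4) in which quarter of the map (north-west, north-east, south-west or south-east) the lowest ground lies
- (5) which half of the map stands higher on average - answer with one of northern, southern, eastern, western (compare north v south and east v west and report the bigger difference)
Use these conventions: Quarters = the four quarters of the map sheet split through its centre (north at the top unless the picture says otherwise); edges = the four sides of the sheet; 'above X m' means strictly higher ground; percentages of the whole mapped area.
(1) Roughly 15 % of the ground is higher than 1520 m.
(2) The highest point lies in the north-west quarter of the map.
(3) The north-west quarter is the steepest part of the map.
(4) The lowest point lies in the south-west quarter of the map.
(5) The northern half stands higher on average than the southern half.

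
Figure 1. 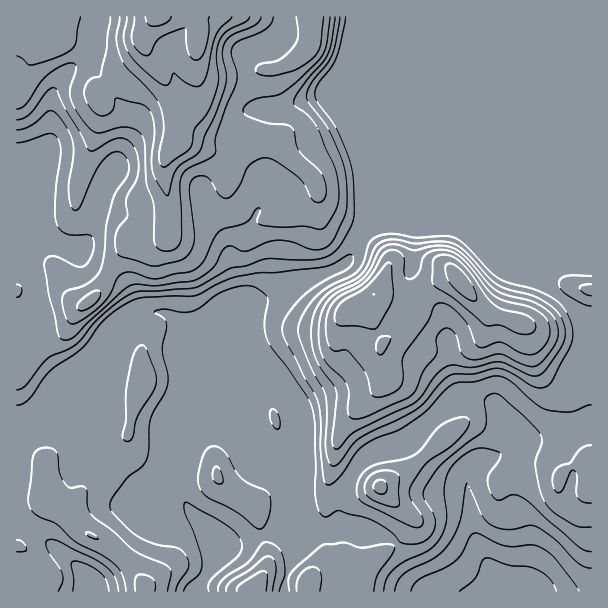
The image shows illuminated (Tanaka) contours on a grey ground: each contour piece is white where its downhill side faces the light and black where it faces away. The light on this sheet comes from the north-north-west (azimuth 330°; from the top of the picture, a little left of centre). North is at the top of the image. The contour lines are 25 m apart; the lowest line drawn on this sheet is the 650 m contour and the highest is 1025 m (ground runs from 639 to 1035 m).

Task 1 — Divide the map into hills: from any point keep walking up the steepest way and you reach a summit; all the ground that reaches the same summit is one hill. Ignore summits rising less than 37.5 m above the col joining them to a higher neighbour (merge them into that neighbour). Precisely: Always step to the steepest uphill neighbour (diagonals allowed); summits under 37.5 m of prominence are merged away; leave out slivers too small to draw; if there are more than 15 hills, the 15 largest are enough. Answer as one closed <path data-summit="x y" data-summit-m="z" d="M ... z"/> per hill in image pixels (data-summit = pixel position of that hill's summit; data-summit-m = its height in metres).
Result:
<path data-summit="158 17" data-summit-m="1035" d="M591 16l-574 0-1 443 40-43 16-35 15-13 18-19-27 67 1 16 6 23 4 3 22 10 15 10 18 22 12 11 12 1 9-4 11 0 17 19 7 39 11-9 7-11 51-16 9-23 2-57 3-7 1-17-4-22-16-25-16-5-9 2-9 16-35 35-13 6-12 19 2-11 52-126 7-7 14-7 10-3 32-16 30-10 15-7 5-5 12-27 7-7 9-3 22 0 9 3 45-3 8 5 130 0z"/><path data-summit="462 284" data-summit-m="939" d="M453 223l-12 0-10 3-23 0-9-3-28 1-10 9-12 27-5 5-15 7-30 10-56 26-7 7-7 17-45 109-2 11 11-18 14-7 35-35 9-16 9-2 16 5 12 16 7 19 1 18-4 18 0 44 3 9 13 26 27 0 5-5-2-15 5-17 13-25 15-13 33-10 7-5 24-24 23-17 19-1 12 5 10 12 11 31 12-5 39-4 30-12 1-196-131 0z"/><path data-summit="144 588" data-summit-m="808" d="M104 350l-17 18-15 13-16 35-38 42-2 60 17 11 51 44 0 19 111 0 16-23 0-15-7-30-16-16-11 0-9 4-12-1-12-11-18-22-15-10-22-10-5-6-6-36 24-56z"/><path data-summit="380 486" data-summit-m="832" d="M477 397l-19 1-23 17-28 27-26 8-15 7-12 14-14 30 0 23-4 5 42 5 12 4 13 14 15 29 14 11 57 0 5-11 0-5-14-27-6-16-8-57 7-12 27-10 8-7 2-6-14-33-7-6z"/><path data-summit="308 585" data-summit-m="798" d="M293 494l-1 48 3 12-7 18-4 12 1 8 147-1-14-10-15-29-13-14-12-4-27-2-6-3-37 0-6-8z"/><path data-summit="255 590" data-summit-m="819" d="M291 487l-1 20-8 23-52 16-7 11-12 10-14 25 87-1 4-19 7-18-3-12z"/>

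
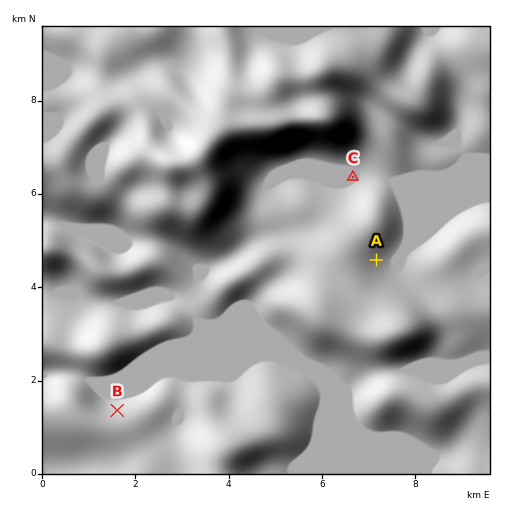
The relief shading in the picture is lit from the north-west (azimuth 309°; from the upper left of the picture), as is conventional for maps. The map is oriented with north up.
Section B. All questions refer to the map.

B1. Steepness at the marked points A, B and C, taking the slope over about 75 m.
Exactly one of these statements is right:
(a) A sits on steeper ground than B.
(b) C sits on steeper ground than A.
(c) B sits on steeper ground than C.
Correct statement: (c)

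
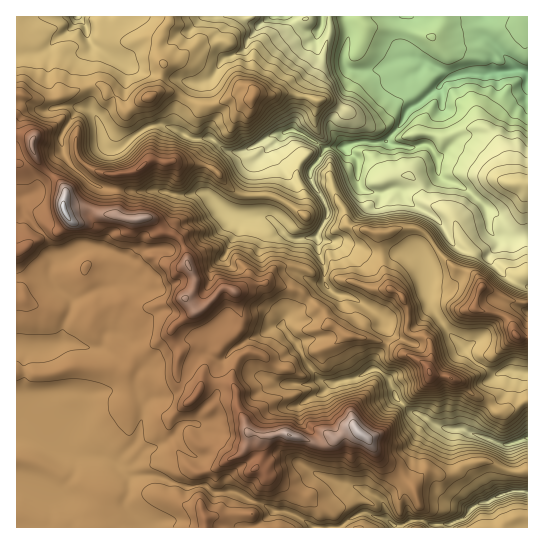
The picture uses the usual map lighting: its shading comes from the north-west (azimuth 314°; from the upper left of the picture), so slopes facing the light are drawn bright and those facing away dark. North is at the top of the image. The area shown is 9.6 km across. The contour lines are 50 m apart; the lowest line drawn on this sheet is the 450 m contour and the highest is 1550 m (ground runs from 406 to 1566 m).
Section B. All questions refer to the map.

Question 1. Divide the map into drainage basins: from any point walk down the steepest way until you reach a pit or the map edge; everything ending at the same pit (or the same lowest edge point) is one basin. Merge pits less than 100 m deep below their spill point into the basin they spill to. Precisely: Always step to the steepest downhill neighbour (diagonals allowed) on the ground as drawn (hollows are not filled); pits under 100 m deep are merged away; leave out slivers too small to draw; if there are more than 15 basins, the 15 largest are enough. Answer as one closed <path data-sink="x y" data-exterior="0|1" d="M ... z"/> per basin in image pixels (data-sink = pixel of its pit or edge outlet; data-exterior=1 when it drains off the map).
<path data-sink="527 73" data-exterior="1" d="M527 16l-357 0-1 6-6 9-6 16 2 10 5 8-5 24-5 6-11 4-13 10-4 2-12-15-7-3-5-8-4-1-44 15-15 1-17-5-6 0 1 433 328-1-12-14-15-6-11-11-22-9-29-20 5-9 0-21-11-4-3-3-2-8-8-15-1-17-4-7 3-20 7-8 12-3 8 3 17 13 10 0 4-7 9-6 27-8 16-11 9 0 32 7 16 10 17 7 8 7 4-6-2-20-6-5-9 0-7-5 0-25-8-13-10-4-8-28-2-28 11-1 11-4 14 0 7 3 9 8 8 14 14 14 16 5 10 7 2 8-6 18 2 4 28 7 6 6 6 14 11 1z"/><path data-sink="527 438" data-exterior="1" d="M354 336l-9 0-16 11-27 8-7 4-6 9-10 0-17-13-8-3-12 3-7 8-3 20 4 7 1 17 8 15 2 8 3 3 11 3 25-3 35 11 12-7 4 2 13-11 5 0 14 13 10 16 34 30 13-16 21 4 8-3 8-7 14-4 12 0 25 11 14-2-1-70-16 9-14 3-10-11-14-6-12-14-14-5-16-1-8-12-21-10-16-10z"/><path data-sink="527 491" data-exterior="1" d="M355 428l-5 0-13 11-4-2-12 7-35-11-24 3-2 3 1 19-5 9 29 20 22 9 11 11 15 6 13 15 182-1-1-56-13 1-25-11-12 0-14 4-8 7-8 3-21-4-13 16-34-30-10-16z"/><path data-sink="527 373" data-exterior="1" d="M415 228l-14 0-11 4-11 0 0 9 4 26 6 22 12 6 7 15-1 21 7 5 9 0 6 5 0 32 8 3 10 0 14 5 12 14 14 6 10 11 6 0 14-5 11-8 0-61-11-2-6-14-6-6-28-7-2-4 6-18-2-8-10-7-16-5-14-14-8-14-9-8z"/><path data-sink="78 17" data-exterior="1" d="M169 16l-152 0-1 78 23 6 15-1 44-15 4 1 5 8 7 3 12 15 4-2 13-10 11-4 5-6 5-24-5-8-2-10 6-16 6-9z"/>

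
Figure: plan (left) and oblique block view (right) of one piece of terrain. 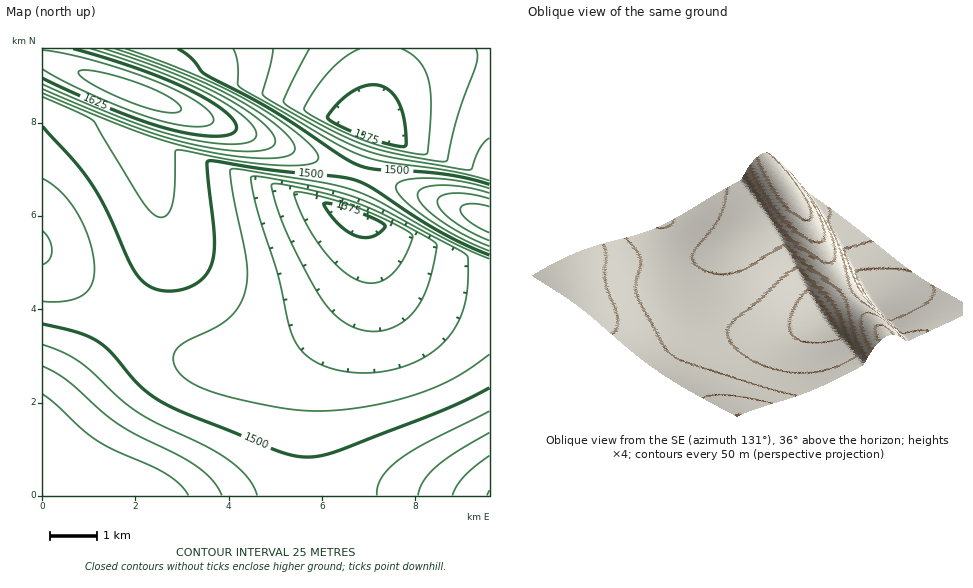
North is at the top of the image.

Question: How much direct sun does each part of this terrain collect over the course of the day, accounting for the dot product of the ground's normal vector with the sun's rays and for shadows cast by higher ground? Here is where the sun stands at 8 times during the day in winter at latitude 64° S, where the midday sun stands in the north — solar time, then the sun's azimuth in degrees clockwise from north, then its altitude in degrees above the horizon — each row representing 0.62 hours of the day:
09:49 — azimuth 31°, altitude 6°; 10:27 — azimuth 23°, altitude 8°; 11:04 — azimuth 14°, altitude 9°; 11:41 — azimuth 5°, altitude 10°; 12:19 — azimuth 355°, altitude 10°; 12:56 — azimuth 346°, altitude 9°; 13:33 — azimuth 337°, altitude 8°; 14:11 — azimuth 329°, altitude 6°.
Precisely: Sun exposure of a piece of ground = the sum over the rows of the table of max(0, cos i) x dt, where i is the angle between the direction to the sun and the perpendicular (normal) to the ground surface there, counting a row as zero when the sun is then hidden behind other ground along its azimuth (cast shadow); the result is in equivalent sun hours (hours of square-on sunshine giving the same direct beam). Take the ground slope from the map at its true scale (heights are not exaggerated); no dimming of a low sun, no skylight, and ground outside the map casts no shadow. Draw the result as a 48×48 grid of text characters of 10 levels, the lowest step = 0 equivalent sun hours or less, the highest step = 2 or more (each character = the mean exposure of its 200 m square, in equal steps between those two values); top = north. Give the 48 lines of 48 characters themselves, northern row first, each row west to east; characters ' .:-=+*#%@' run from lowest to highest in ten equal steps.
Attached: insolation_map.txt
++*##%@@@@%+======------------:::::::::---------
-==+**#%%@@@@#+=--------------::::::::----------
.::-==+**#%%@@@%*=-----------:::::::::----------
   .::-=++*##%%@@@%+=-------:::::::::-----------
     ..:--=++*##%%@@@#+-----::::::::------------
        ..:--=++**#%%@@%*=--:::::::-------------
.          .::--=++**#%%@@%+--:::---------------
:..           .::--=++**#%%@@#+-----------------
::::.            .::--=++**#%%@@#+--------------
:::::::.            .::-==++*##%%@%*=-----------
::::::::::.           ..::-==+**#%%@@%*=--------
::::::::-::::.           ..:--=++*##%@@@%*=-----
:::::::-------:.            .::-==+**#%%@@@%+=--
::::------------::.           ..:--=++*##%%@@@#+
::::---------------::.           .::-==++*##%%@@
::::-------------------:.          ..::-==+**##%
:::-----------------------:.          ..::-==+**
-----------------------------:.          ..::-==
-------------------------====---:.          ..:-
-------------------------======----:.          .
-------------------------========----::.        
--------------------------=========----::.      
--------------------------==========-----:::.   
---------------------------==========------:::..
==---------------------------=========----------
====--------------------------========----------
=====---------::--------------========----------
=====---------::---------------========---------
======-------------------------========---------
======-------------------------=========--------
=======------------------------==========-------
=======------------------------============-----
========----------------------==================
=========---------------------==================
===========------------------===================
==============--------------====================
=====================-----======================
================================================
================================================
-===============================================
--==============================================
---=============================================
----============================================
-----===========================================
------====================--------==============
-------=================--------------==========
---------=============--------------------======
------------======------------------------------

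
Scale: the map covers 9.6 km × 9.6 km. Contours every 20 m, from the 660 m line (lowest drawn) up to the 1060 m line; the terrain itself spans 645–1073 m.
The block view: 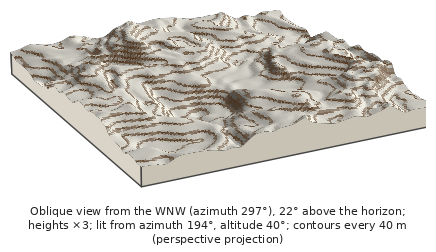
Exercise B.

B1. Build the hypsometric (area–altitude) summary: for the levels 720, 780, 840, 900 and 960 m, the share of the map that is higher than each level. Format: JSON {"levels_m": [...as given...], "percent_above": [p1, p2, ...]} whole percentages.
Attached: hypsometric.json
{"levels_m": [720, 780, 840, 900, 960], "percent_above": [95, 84, 62, 30, 7]}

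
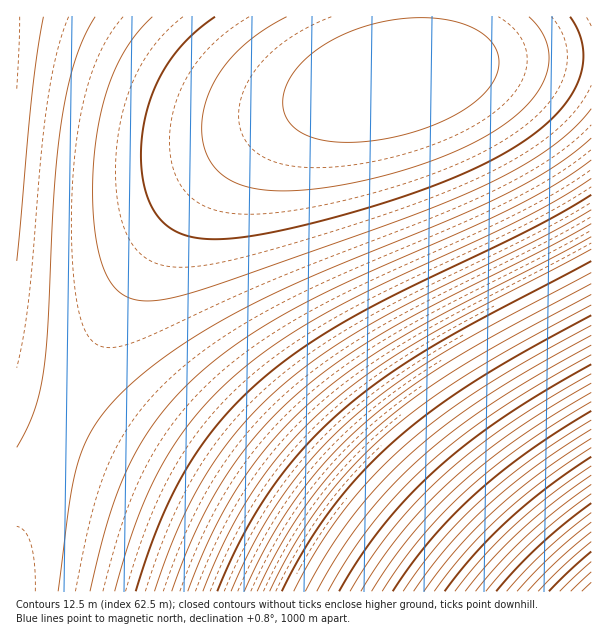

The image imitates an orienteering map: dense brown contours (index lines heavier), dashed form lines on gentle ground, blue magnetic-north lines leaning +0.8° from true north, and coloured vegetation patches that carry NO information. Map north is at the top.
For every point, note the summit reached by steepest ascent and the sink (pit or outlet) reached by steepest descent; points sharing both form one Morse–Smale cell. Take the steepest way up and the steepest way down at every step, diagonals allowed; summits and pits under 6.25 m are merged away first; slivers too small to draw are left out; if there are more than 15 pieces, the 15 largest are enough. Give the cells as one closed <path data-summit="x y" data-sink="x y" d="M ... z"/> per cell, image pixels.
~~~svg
<path data-summit="402 75" data-sink="591 591" d="M591 16l-169 0-2 41-5 12-4 4-49 13-45 17-33 17-42 28-56 56-42 59-32 54-33 66-19 43 0 5 120 57 183 104 228 0z"/><path data-summit="402 75" data-sink="17 27" d="M420 16l-403 0-1 397 43 17 20-47 48-93 35-54 32-42 48-46 42-28 55-26 72-21 4-4 5-12z"/><path data-summit="17 591" data-sink="591 591" d="M59 430l-43 103 1 59 345-1-182-103z"/><path data-summit="17 591" data-sink="17 27" d="M18 414l-2 0 1 118 41-100-10-6z"/>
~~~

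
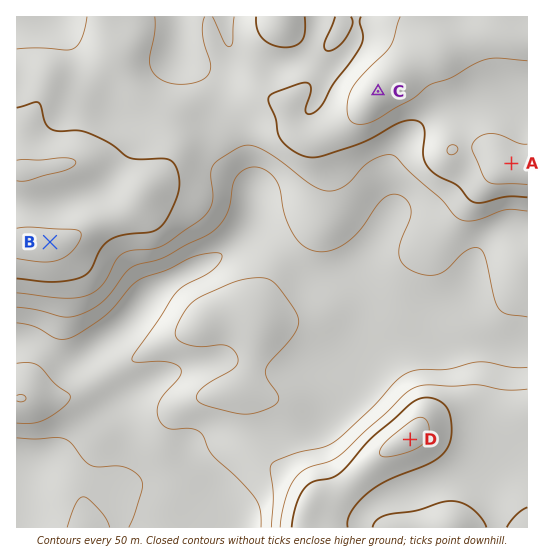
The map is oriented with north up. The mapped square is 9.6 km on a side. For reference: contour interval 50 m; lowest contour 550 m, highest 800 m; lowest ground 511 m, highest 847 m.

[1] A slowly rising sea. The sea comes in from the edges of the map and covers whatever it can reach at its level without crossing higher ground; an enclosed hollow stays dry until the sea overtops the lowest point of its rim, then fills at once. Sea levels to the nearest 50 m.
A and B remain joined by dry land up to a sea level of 700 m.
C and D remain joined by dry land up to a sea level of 650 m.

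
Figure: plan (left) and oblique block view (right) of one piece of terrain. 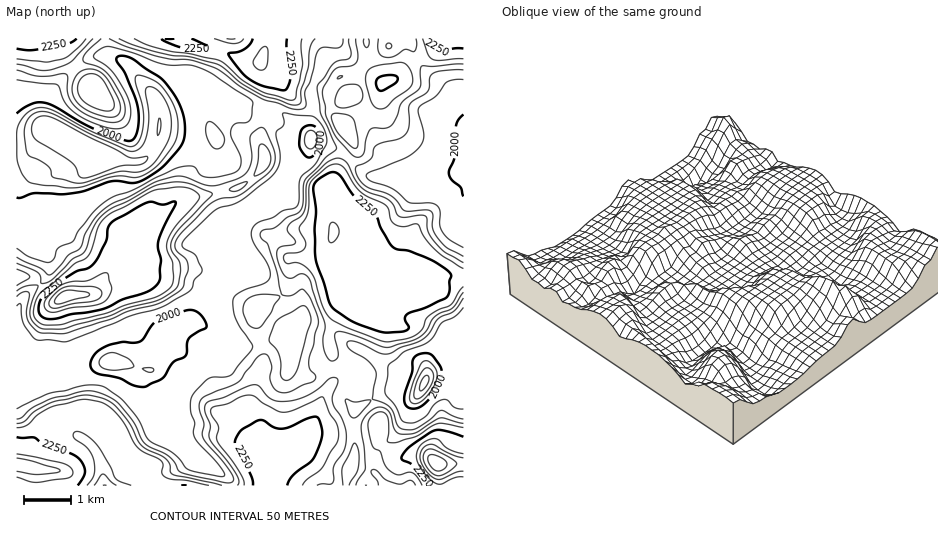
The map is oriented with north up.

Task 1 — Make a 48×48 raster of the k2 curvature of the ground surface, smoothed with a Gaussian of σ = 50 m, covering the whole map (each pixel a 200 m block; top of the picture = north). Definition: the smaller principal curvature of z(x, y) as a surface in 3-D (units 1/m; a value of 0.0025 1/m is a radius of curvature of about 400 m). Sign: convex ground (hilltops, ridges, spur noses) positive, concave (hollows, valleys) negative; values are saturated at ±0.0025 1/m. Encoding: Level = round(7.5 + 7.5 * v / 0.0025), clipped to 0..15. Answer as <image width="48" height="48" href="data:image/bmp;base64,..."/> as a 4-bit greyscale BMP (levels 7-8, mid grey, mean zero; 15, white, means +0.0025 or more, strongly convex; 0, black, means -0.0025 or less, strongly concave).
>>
<image width="48" height="48" href="data:image/bmp;base64,Qk32BAAAAAAAAHYAAAAoAAAAMAAAADAAAAABAAQAAAAAAIAEAAATCwAAEwsAABAAAAAAAAAAAAAAABEREQAiIiIAMzMzAERERABVVVUAZmZmAHd3dwCIiIgAmZmZAKqqqgC7u7sAzMzMAN3d3QDu7u4A////AEZ1VXhhiHZ2V4dkADZnd2ZocHlDdSU0I2iHiWlhiId0IRAQBXd3d3dmYTQ2hyWrdIh2ZWhEeIiadFZSV3d3d3iHYyZnlxe6dTM0V4Y2eHZ2M2Uld3eId4iHhQd2hyi3U2Z3dlRXd2QiRmRYiIiId4iHhgd0V1ZjJHd3ZlZ3eHNGd2WIiIiHd4iIhRiGNEZ3d0V3Zmd3iHJnd2RFZ3iHd4iIlCipMiN5hjeYh3eIhzR3d2SJh3eHZ4iHdCa8U2M1U0Noh4iJhDd3d1WZd4d3ZniGVEFGNCV2RWQjVYh2M2hnh1VmaJhlZ2d2RYZDRQB2Z3dkMiNEV3d4h2ZmZmZmVmVnVnh1Z1BHd3d3d2Vnh3dmeHZnZWZlRWVGZ3eGaHAFd3h3d3ZERFQ1iHdmZYeIRWdmaHiGZ4EFd4d3d3dCJGeFd2d3dliYVVh3d3dERVJHd3d3d3dmV3d3ZXiHd1R2Vkd4dUI1UjVXd3VDRFZ3d4dWZoiHZmVFd1aIUSR4d3Q2d1JFVUM1Z4hlZmdmZld1d1WGJHeIiJlDdyWpiGZTI1dmZmZndYl2ZmRFaId3d3dSNQeVRGd4dCI1ZlZ3ZomHZlNYiId3d2ZlQQWIllZ3dnZkJXd3ZoqGd1KIeHd3d4h3swBWqniXVniJY0Z3dmh2Z1N4h3d3d4iIhVICdmZXZniJp0Z3dlVUV0N3hnd3eHh3dohwVlVnZniIh1Z3d3dTZzR3hnd3d3h3iHdTNoZmdniHh2Znd3dTiEZ3d3eHd4iIh0NFRGV3d3eIdlV3d3ZFqGh2Z3d3d4h3dkZ3ZUV3d3d2MkZ3d3VldTZ3Z3d3d3h2RHd3dkZ3eHd3U0Z3d2aVM1ZodXeHd3dkRnd3d0SIiHd3dkRnd2aWaHhnlXd3ZodUZ3d3d2JpiHd3d3RHd2VVZ1dmVniHRYlkd3h3d3UWh3iHeIc0Zmd2QyZ2Z3eJY1Zld2iHd4dSRXiHeIhlQzVnZBd2d3d5dERGdleIdnd3UzeIeZhleWJGdRmIh2VVNHd3h3VEVCR4mEVnd2VFZ3Y0dhmoh1I0V3d3d3d2VlETZ1RlVURVQ0aCRyJ4lxJWd3d3ZmaHeGZTIRE2dmd3dVaYJmFHghZndmd3dmZ4dld1ITMVd3d3dmaINmFVIHdnd3Z4h2V2VmQRR4UjZnd4ZmeGN1BDFpVWaId4iHVVZBFXeKczZneIZ2h0V1AkeIVnd4dnh2VUIEiHZXdCZ3d3Z2dldlI2mWV4h3ZndmQiR4d4hmdCVnd3dmZ4UkU3mFV3d3V3dnZFdnmJp3cyV3h3d2YwBWE1NVRnZURnd3dnVJmIlnUiZ3d3djAleXBHI0SIZmVWd2ZmRaqIdXIkd3d2UTeHiFBJUzaIeId2d1RVMoupRjJWd3dkJYh2iIIHh0aYiYZUVWeIYRaFRhV2VUIkV4d1eIYEl2WIinM0VXd4hxASQTVDMiRlZ2iVeIcxMzU1ZkN4d4iHiGM0I1Vnh3eHd2eGd3ZEQ1hSRkWJd2ZmZ4dTR4eIeId4Y0Z3d2VXYnlyNDVlZw=="/>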